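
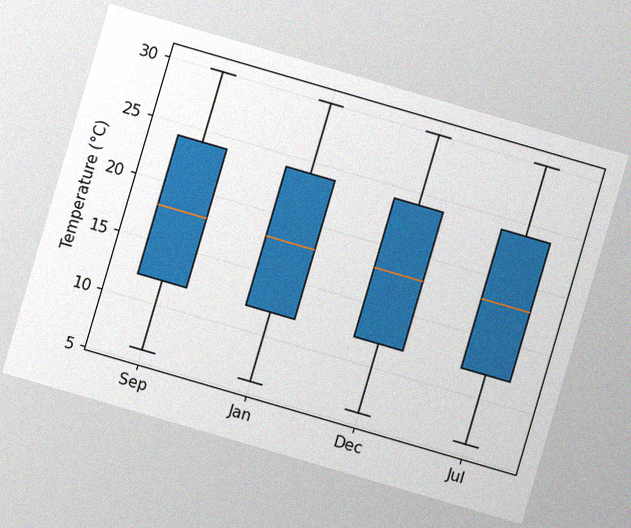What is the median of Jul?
18°C

The chart is tilted about 16° clockwise, with some photo noise. The median line in the Jul box sits at 18°C.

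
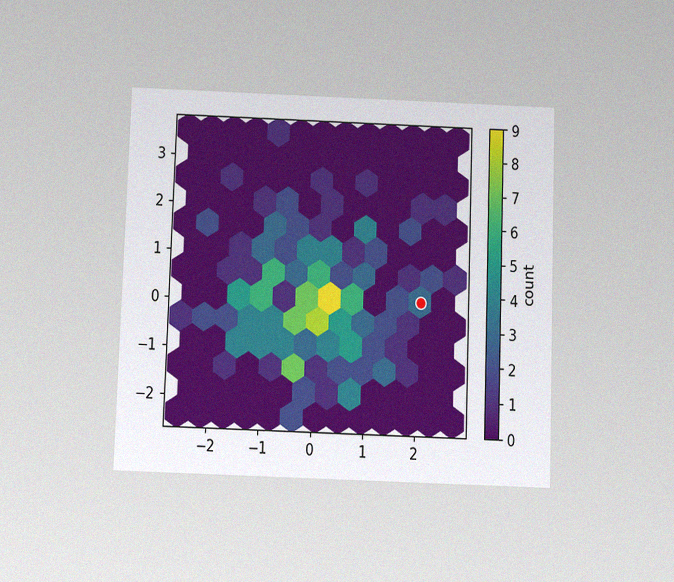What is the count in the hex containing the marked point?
3

The chart is viewed slightly from below, with some photo noise. The marked hex reads 3 on the colorbar.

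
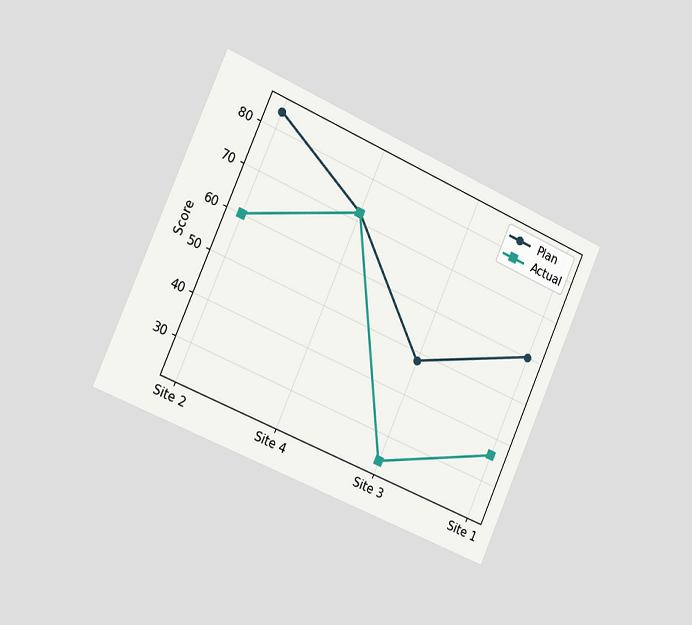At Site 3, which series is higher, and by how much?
Plan, by 24

The chart is tilted about 24° clockwise and viewed slightly from the left. At Site 3, Plan sits above the other line by 24.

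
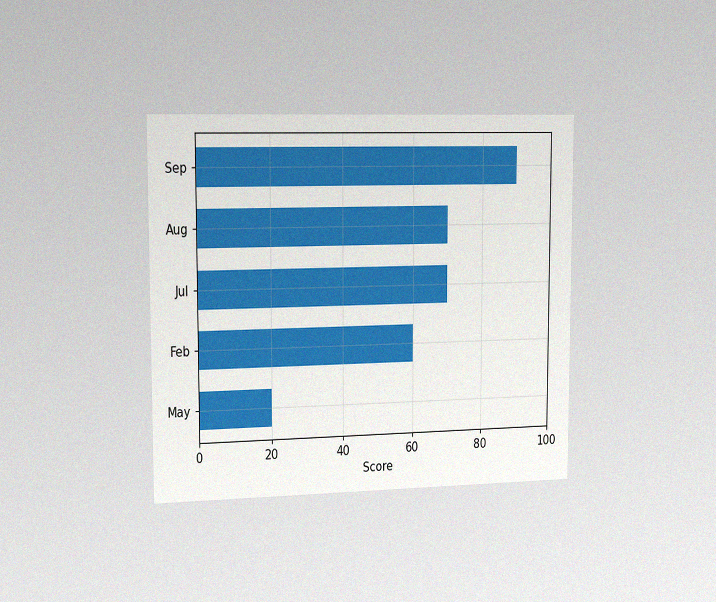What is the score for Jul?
The chart is viewed slightly from the left, with some photo noise. Reading along the chart's x-axis, the Jul bar reaches 70.

70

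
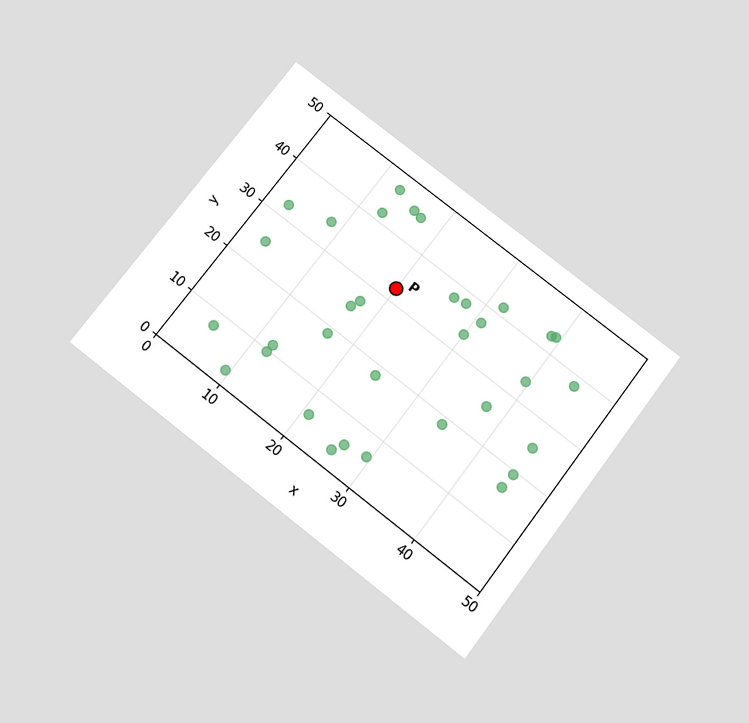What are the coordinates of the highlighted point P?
(20, 32.5)

The chart is tilted about 37° clockwise and viewed slightly from below. Following the gridlines from P to each axis, P sits at (20, 32.5).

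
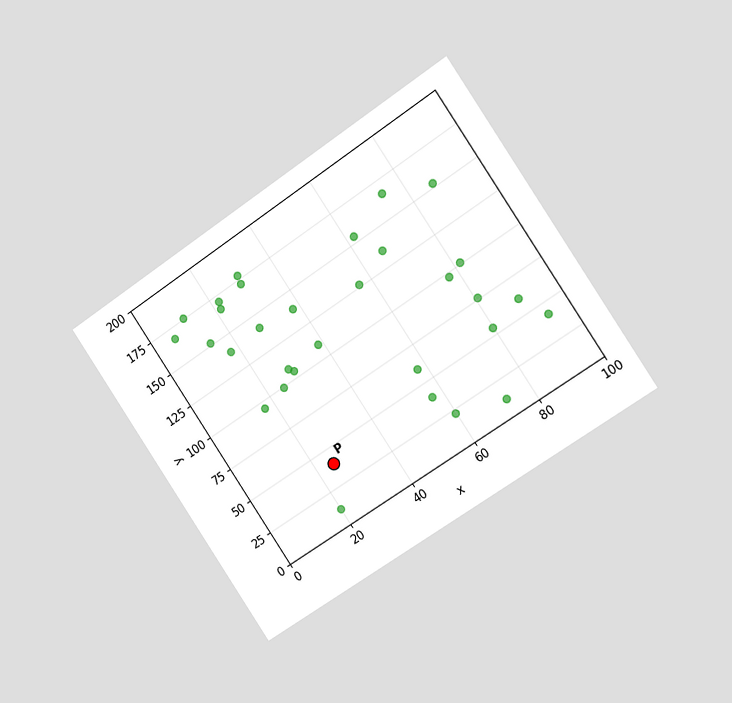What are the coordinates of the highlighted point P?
(25, 40)

The chart is tilted about 34° counter-clockwise and viewed slightly from the right. Following the gridlines from P to each axis, P sits at (25, 40).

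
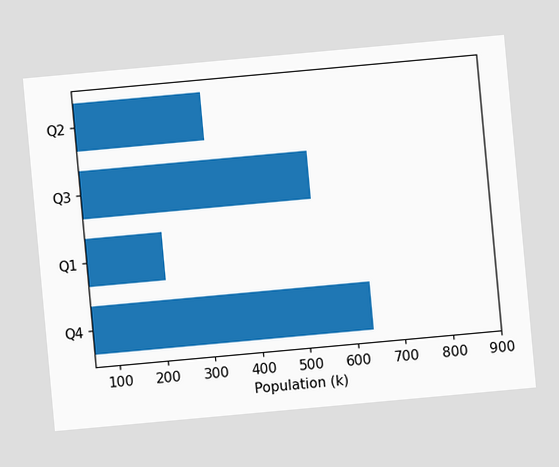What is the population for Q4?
636k

The chart is tilted about 5° counter-clockwise. Reading along the chart's x-axis, the Q4 bar reaches 636k.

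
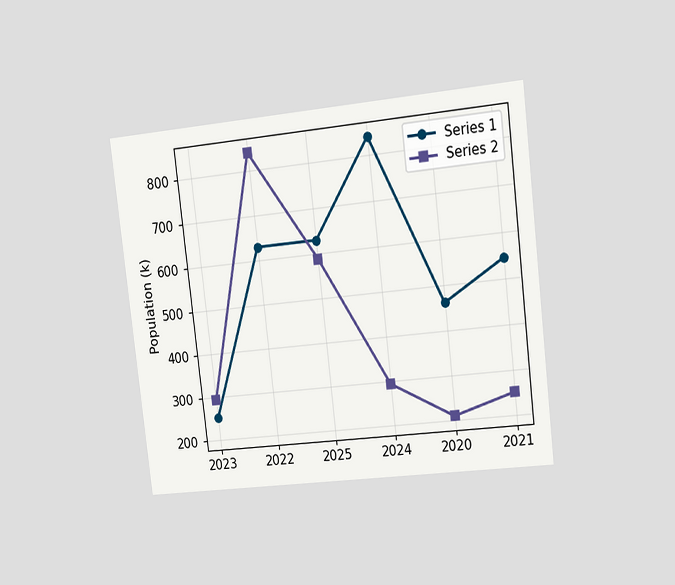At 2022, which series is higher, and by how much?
The chart is tilted about 7° counter-clockwise and viewed slightly from the right. At 2022, Series 2 sits above the other line by 210k.

Series 2, by 210k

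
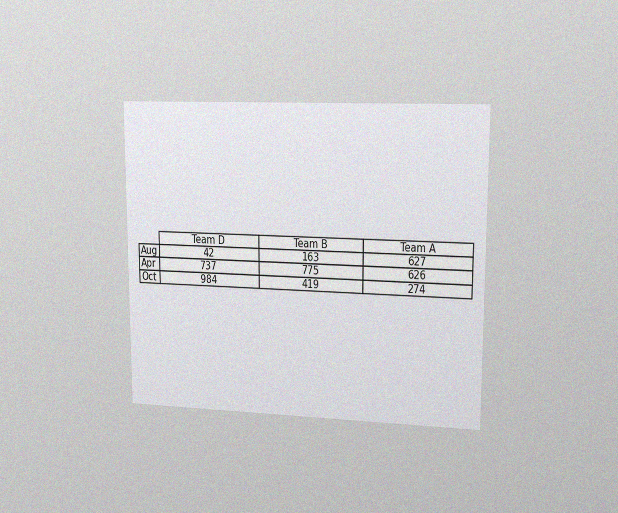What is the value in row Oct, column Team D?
984

The chart is viewed slightly from the right, with some photo noise. The (Oct, Team D) cell reads 984.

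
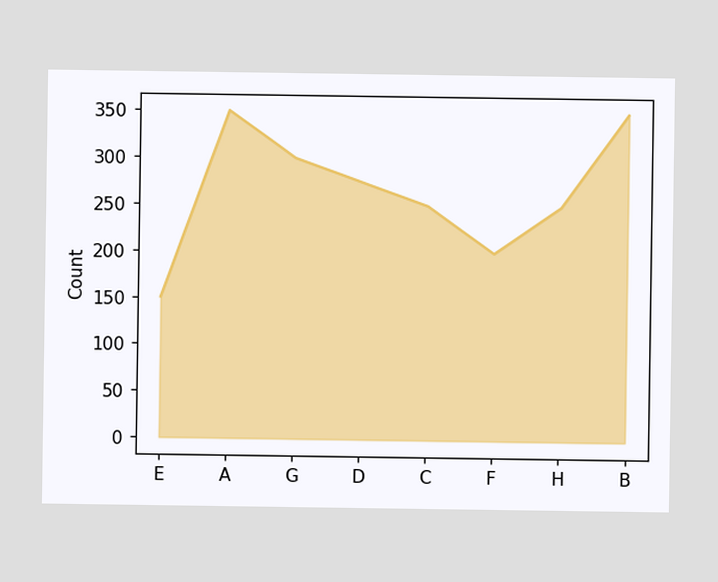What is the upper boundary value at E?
At E the upper boundary is at 150.

150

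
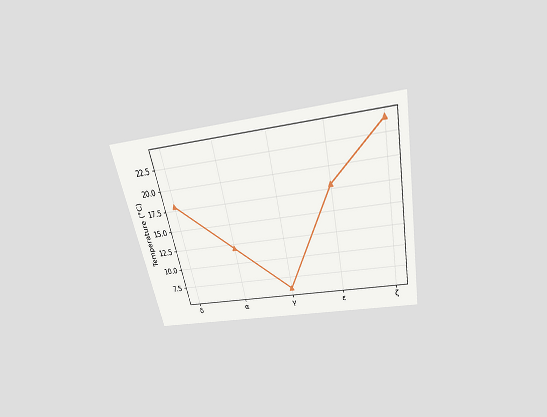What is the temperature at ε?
The chart is tilted about 12° counter-clockwise and viewed slightly from above. At ε, the line is at 18°C.

18°C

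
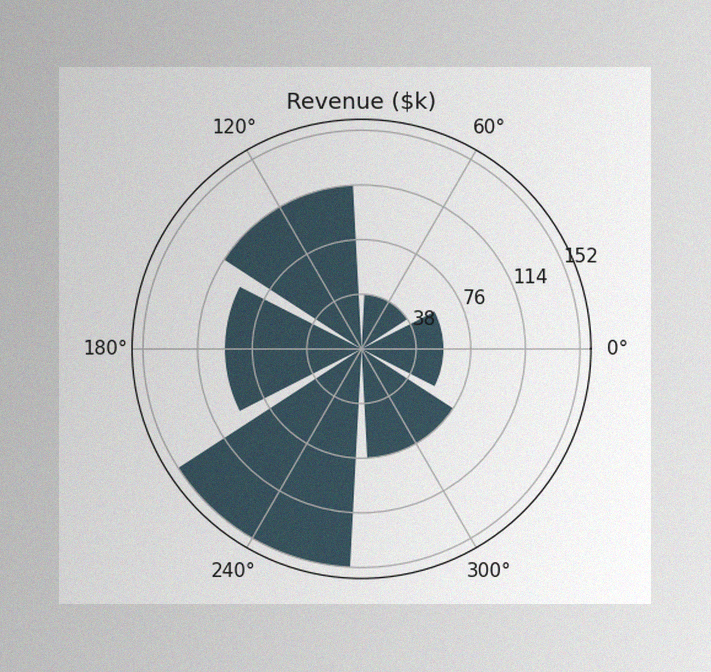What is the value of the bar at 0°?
The image has some photo noise and uneven lighting. The bar at 0° reaches $57k on the radial axis.

$57k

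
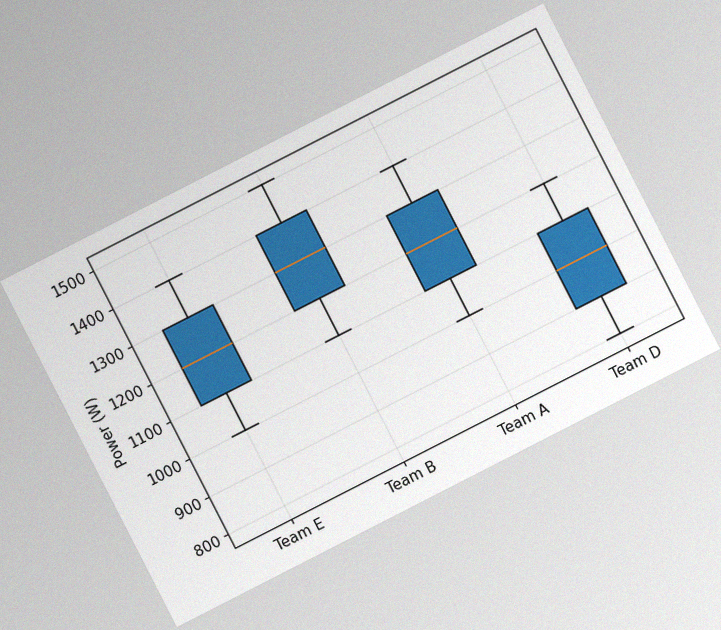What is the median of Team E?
The chart is tilted about 27° counter-clockwise, with some photo noise. The median line in the Team E box sits at 1200W.

1200W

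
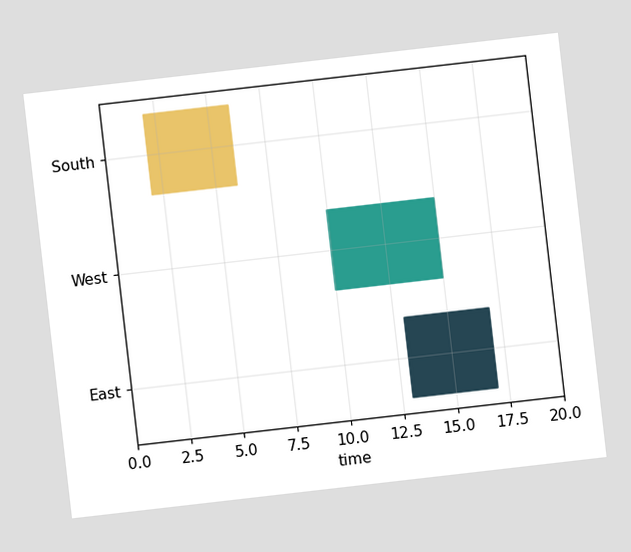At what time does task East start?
13

The chart is tilted about 7° counter-clockwise. The East bar begins at t=13.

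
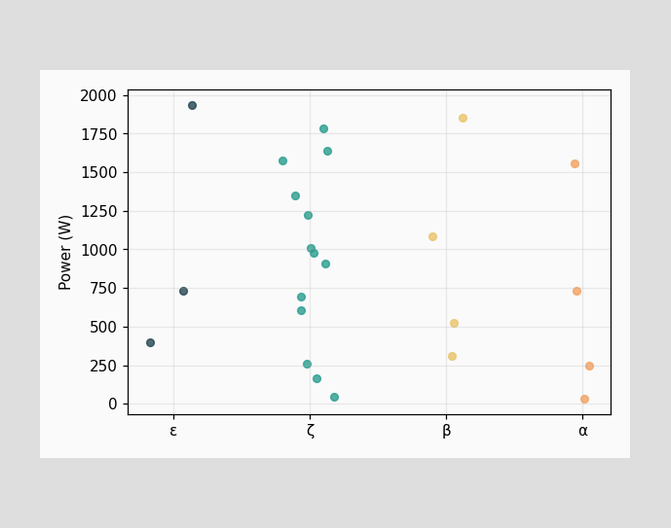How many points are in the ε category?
Counting the markers in the ε column gives 3.

3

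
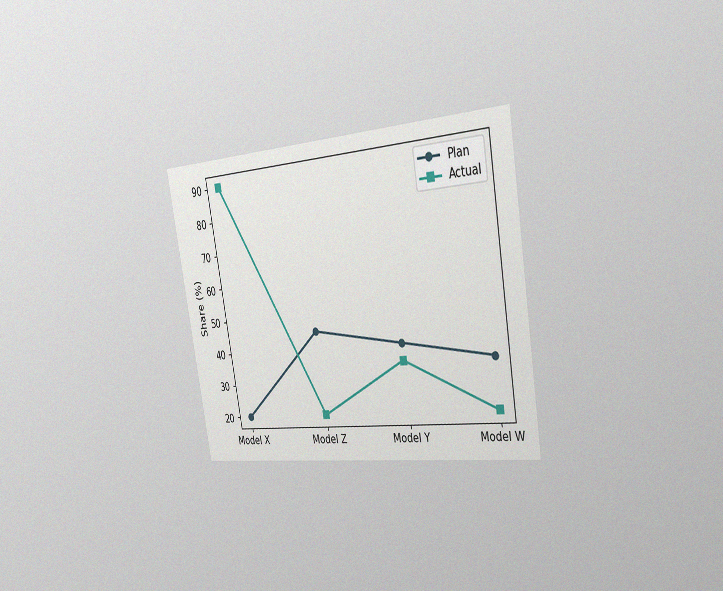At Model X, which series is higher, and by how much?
The chart is tilted about 10° counter-clockwise and viewed slightly from the right, with some photo noise. At Model X, Actual sits above the other line by 70%.

Actual, by 70%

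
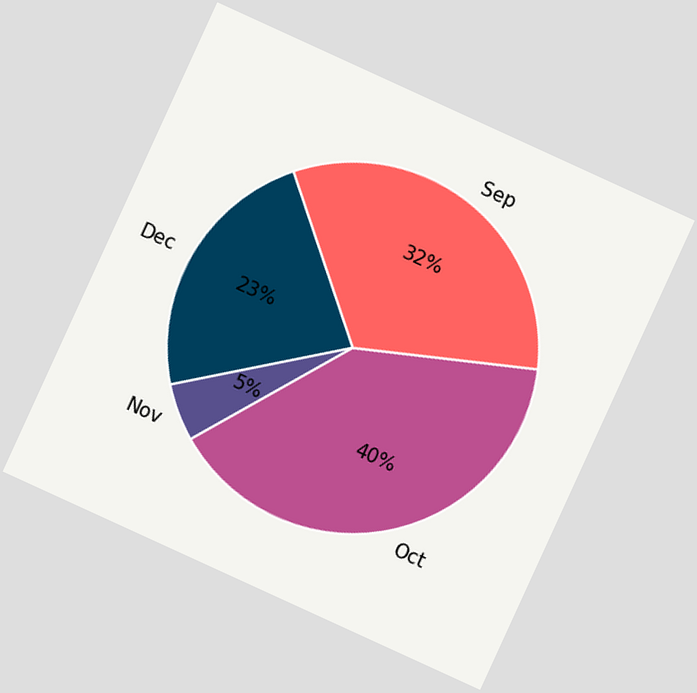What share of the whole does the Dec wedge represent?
The chart is tilted about 25° clockwise. The Dec slice takes up 23% of the pie.

23%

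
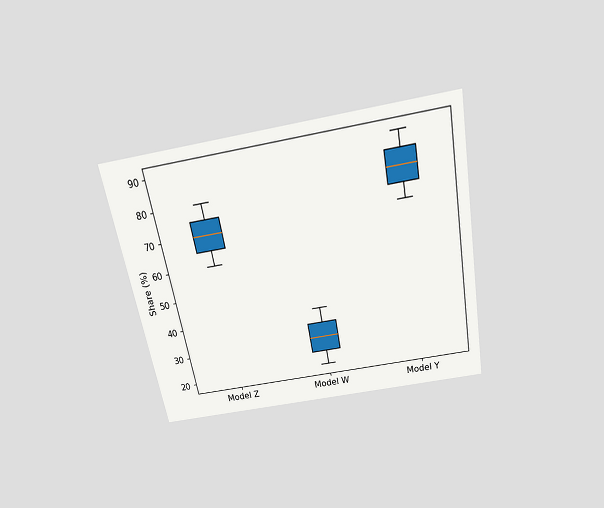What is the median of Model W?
30%

The chart is tilted about 11° counter-clockwise and viewed slightly from above. The median line in the Model W box sits at 30%.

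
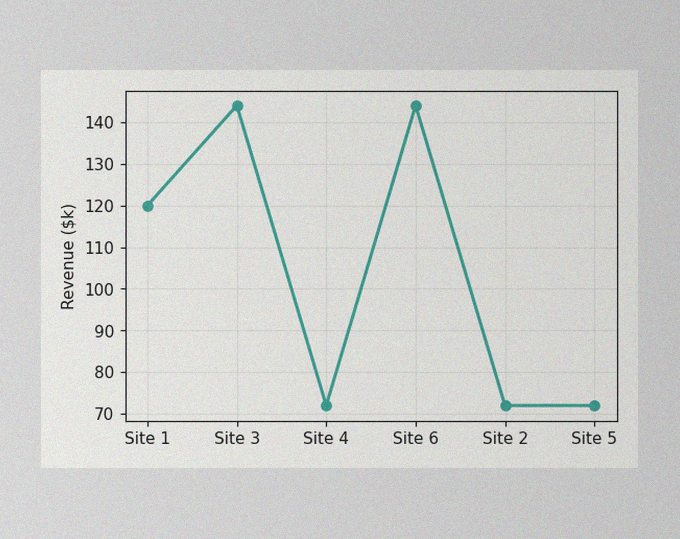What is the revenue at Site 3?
The image has some photo noise and uneven lighting. At Site 3, the line is at $144k.

$144k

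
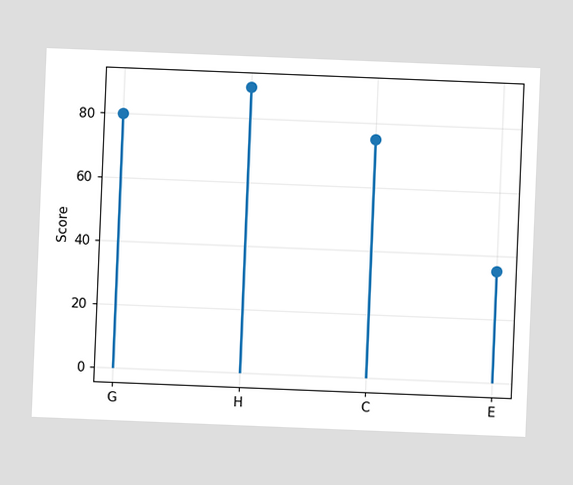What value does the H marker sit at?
The chart is tilted about 2° clockwise. The H marker sits at 90.

90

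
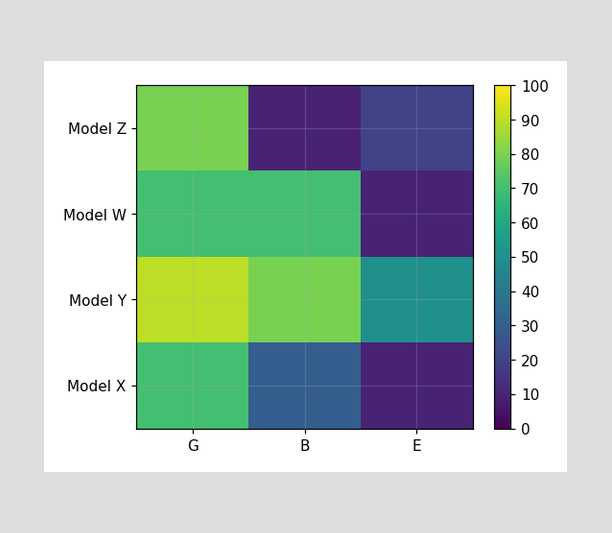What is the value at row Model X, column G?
Matching cell (Model X, G) against the colorbar gives 70.

70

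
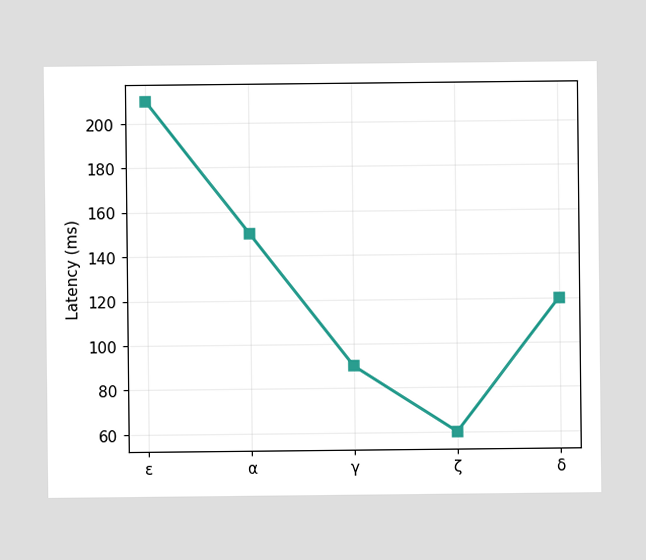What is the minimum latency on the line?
60ms

The lowest point is at ζ, and reading across to the y-axis gives 60ms.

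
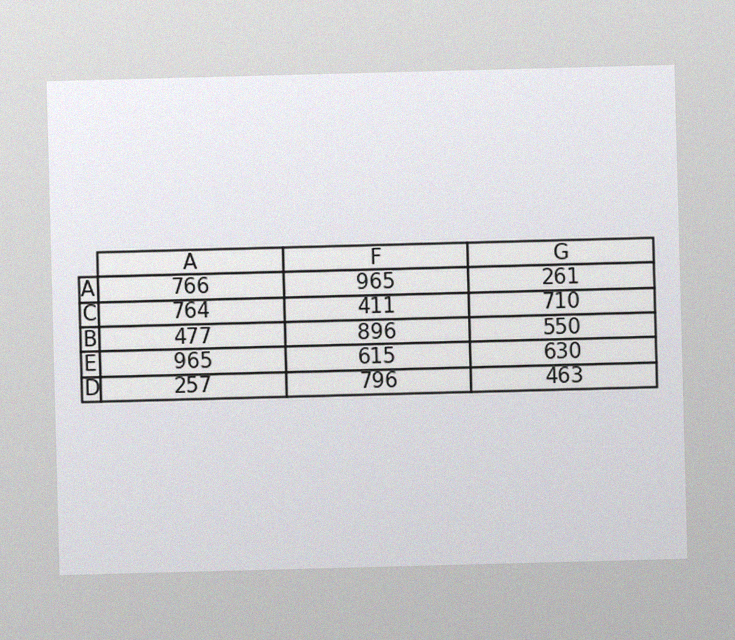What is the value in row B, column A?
The image has some photo noise and uneven lighting. The (B, A) cell reads 477.

477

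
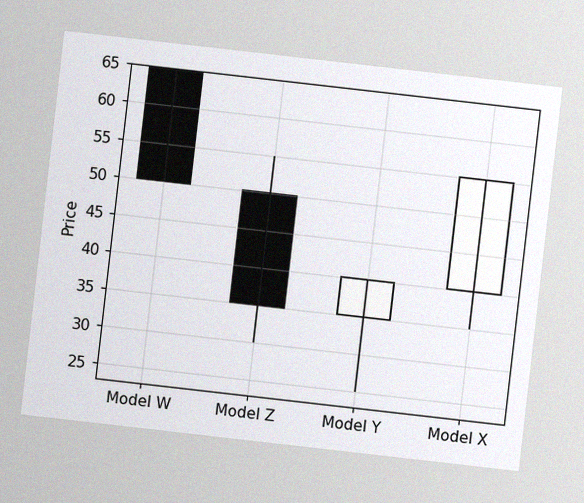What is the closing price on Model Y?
40

The chart is tilted about 7° clockwise, with some photo noise. The Model Y candle closes at 40.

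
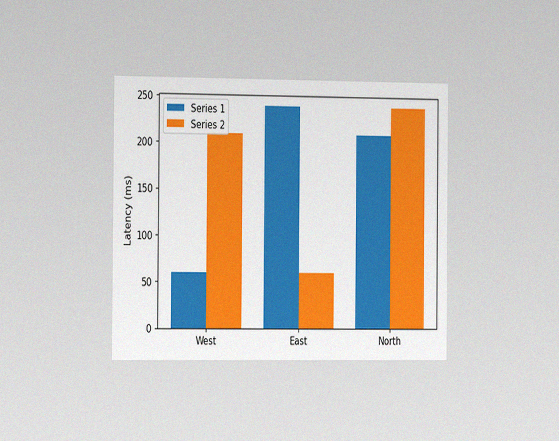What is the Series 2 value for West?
The chart is viewed slightly from the left, with some photo noise. The Series 2 bar at West reaches 210ms on the y-axis.

210ms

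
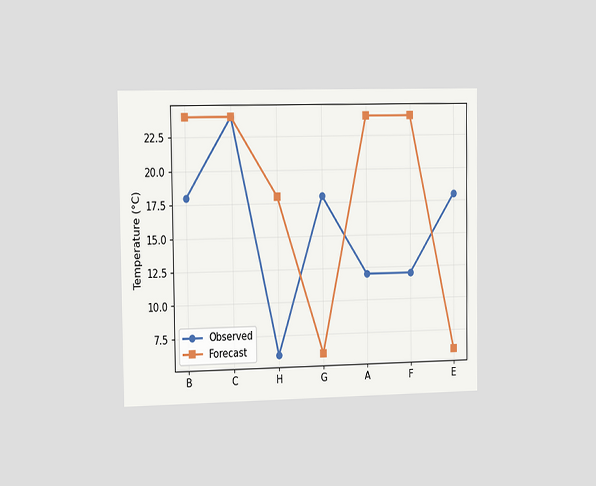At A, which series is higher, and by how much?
Forecast, by 12°C

The chart is viewed slightly from the left. At A, Forecast sits above the other line by 12°C.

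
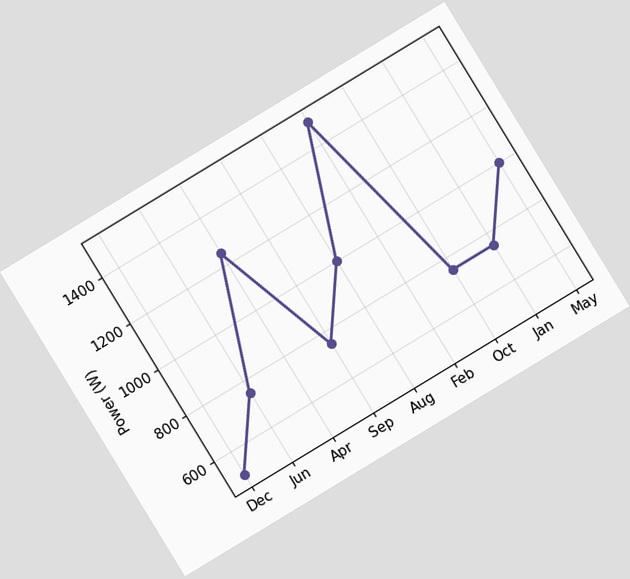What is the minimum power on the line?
The chart is tilted about 31° counter-clockwise. The lowest point is at Dec, and reading across to the y-axis gives 500W.

500W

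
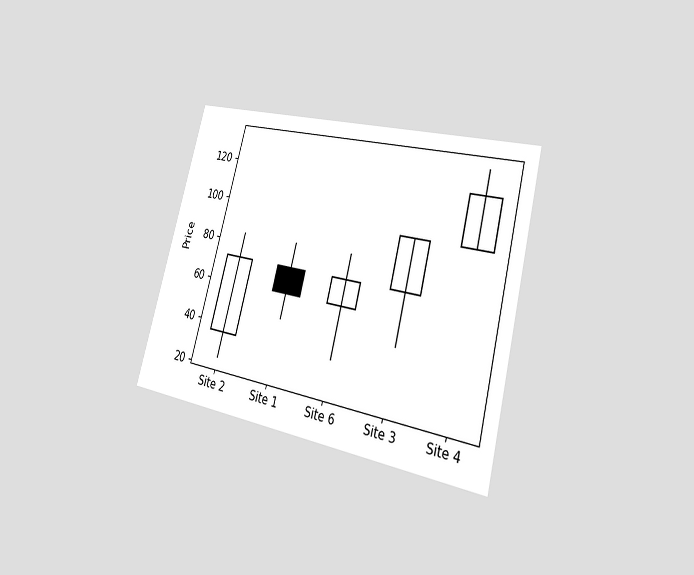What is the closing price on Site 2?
72

The chart is tilted about 15° clockwise and viewed slightly from the right. The Site 2 candle closes at 72.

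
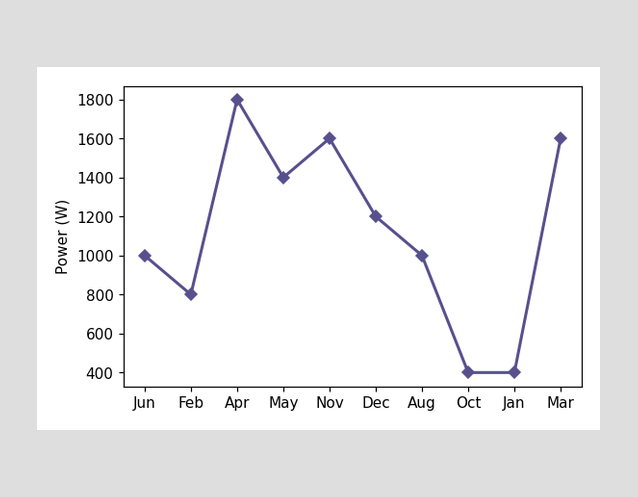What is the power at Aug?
1000W

At Aug, the line is at 1000W.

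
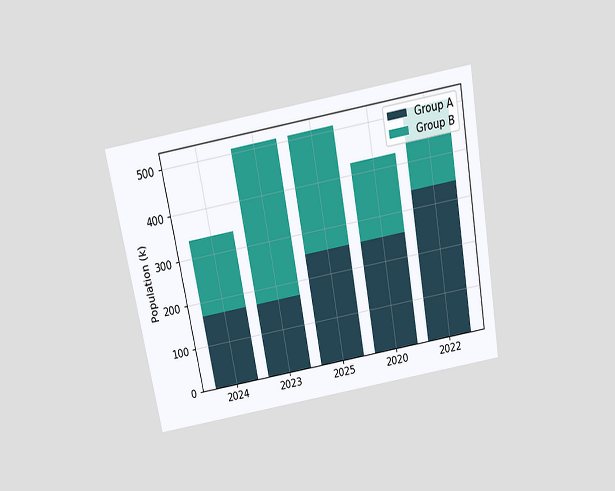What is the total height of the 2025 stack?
The chart is tilted about 10° counter-clockwise and viewed slightly from above. The 2025 stack's top reaches 510k on the y-axis.

510k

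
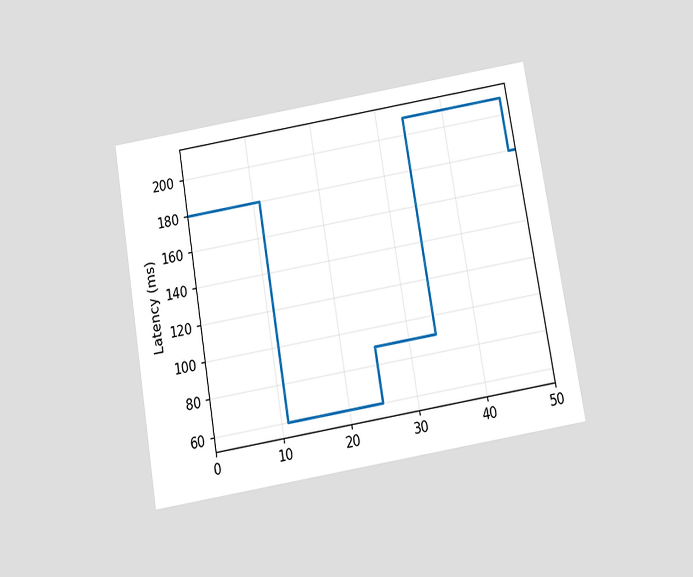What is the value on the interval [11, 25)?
The chart is tilted about 10° counter-clockwise and viewed slightly from below. On [11, 25) the step sits at 60ms.

60ms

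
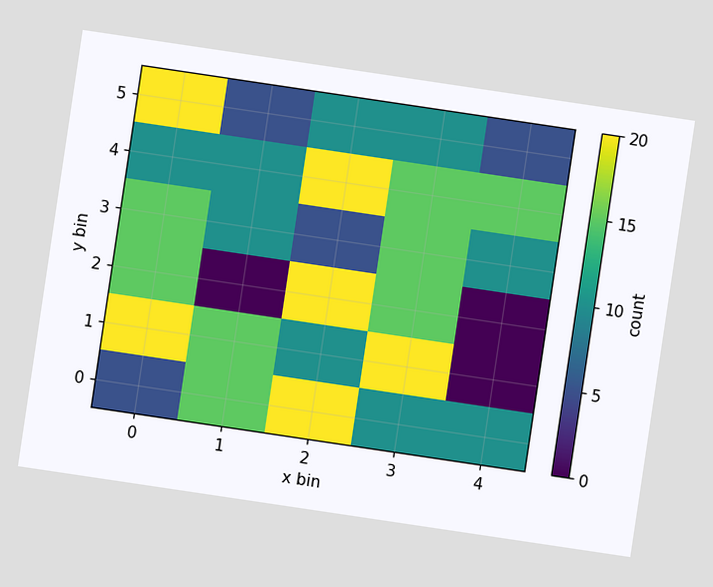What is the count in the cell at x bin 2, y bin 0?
20

The chart is tilted about 8° clockwise. Matching the cell (2, 0) against the colorbar gives 20.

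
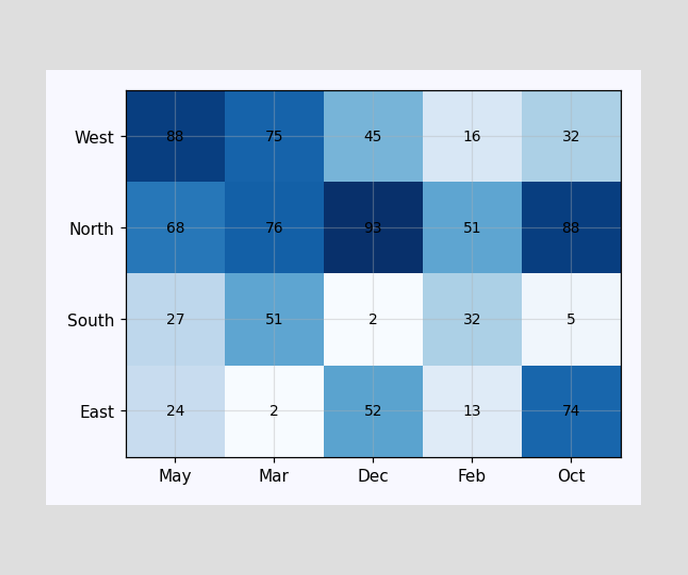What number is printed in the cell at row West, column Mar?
75

The (West, Mar) cell reads 75.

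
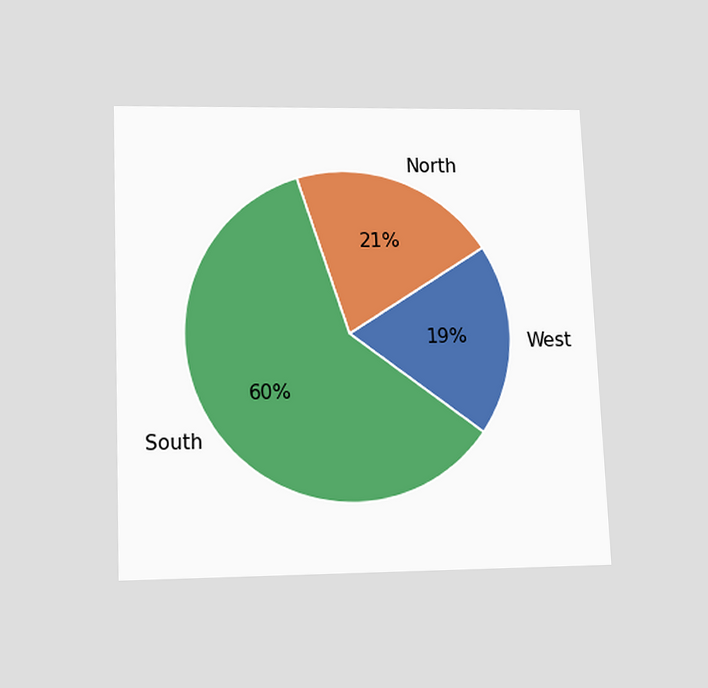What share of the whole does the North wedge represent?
The chart is tilted about 2° counter-clockwise and viewed slightly from below. The North slice takes up 21% of the pie.

21%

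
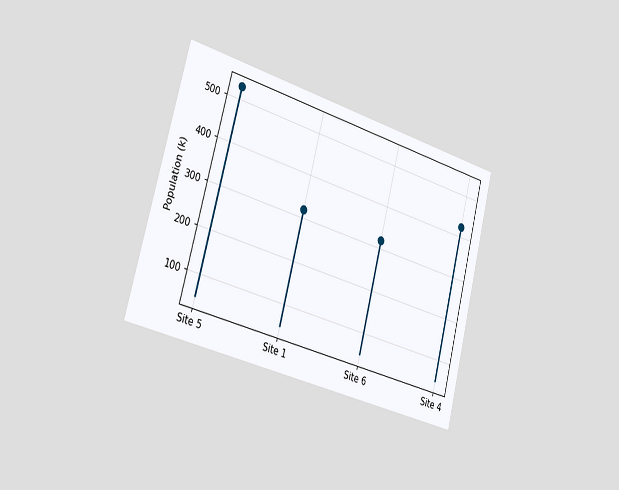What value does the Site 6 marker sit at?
The chart is tilted about 15° clockwise and viewed slightly from the left. The Site 6 marker sits at 318k.

318k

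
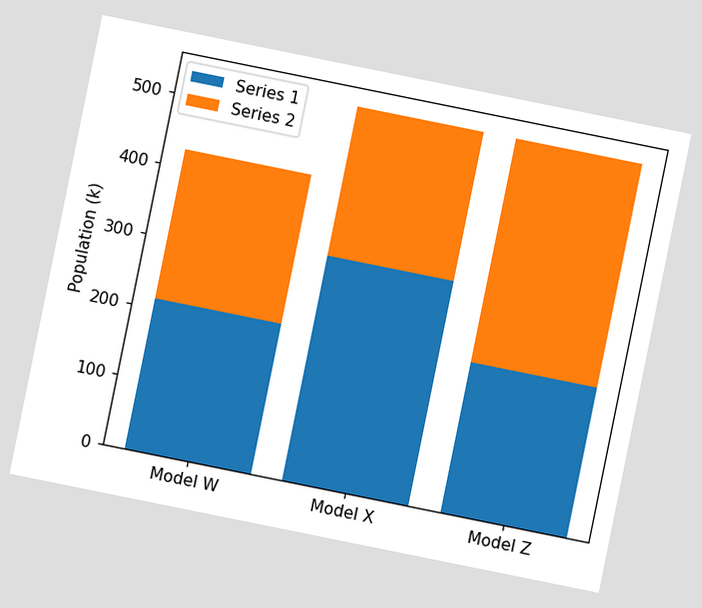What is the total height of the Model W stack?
424k

The chart is tilted about 11° clockwise. The Model W stack's top reaches 424k on the y-axis.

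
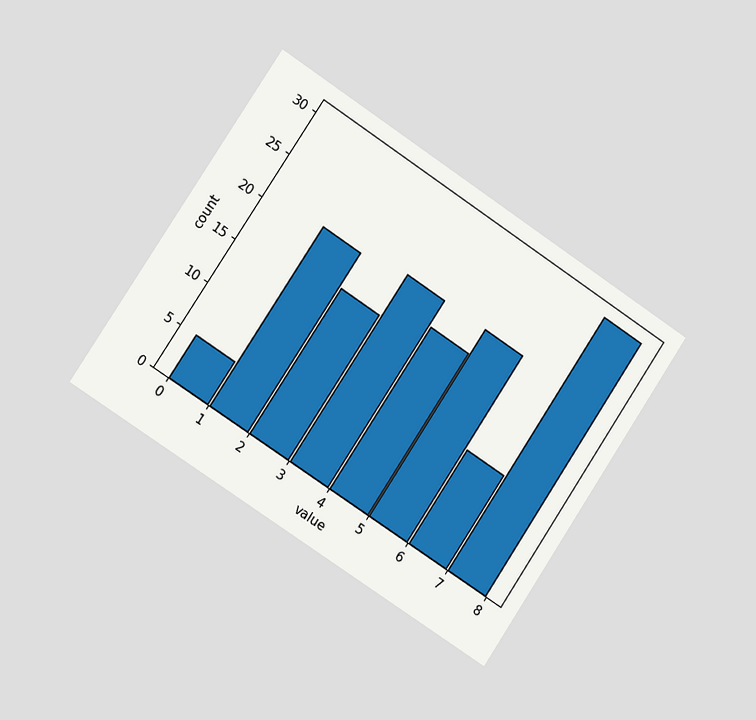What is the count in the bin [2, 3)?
The chart is tilted about 34° clockwise and viewed slightly from the left. The [2, 3) bin has height 17.

17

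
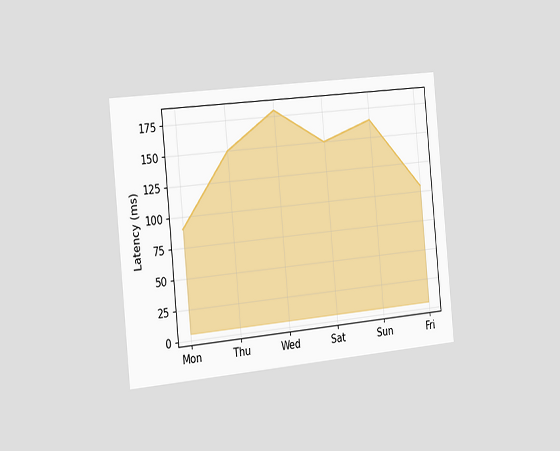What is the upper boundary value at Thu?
The chart is tilted about 5° counter-clockwise and viewed slightly from the left. At Thu the upper boundary is at 150ms.

150ms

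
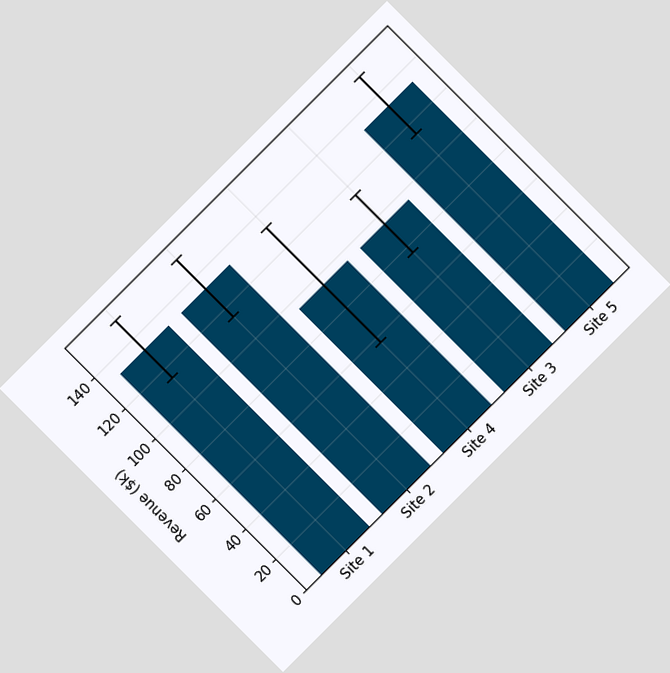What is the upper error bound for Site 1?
The chart is tilted about 45° counter-clockwise. The Site 1 bar's upper whisker reaches $152k.

$152k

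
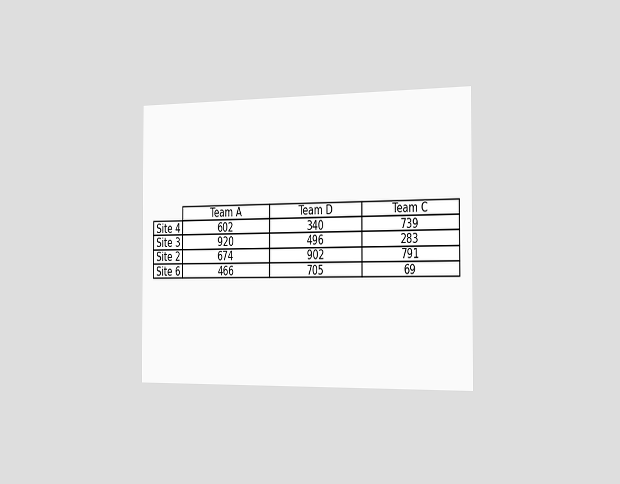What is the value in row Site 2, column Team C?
791

The chart is viewed slightly from the right. The (Site 2, Team C) cell reads 791.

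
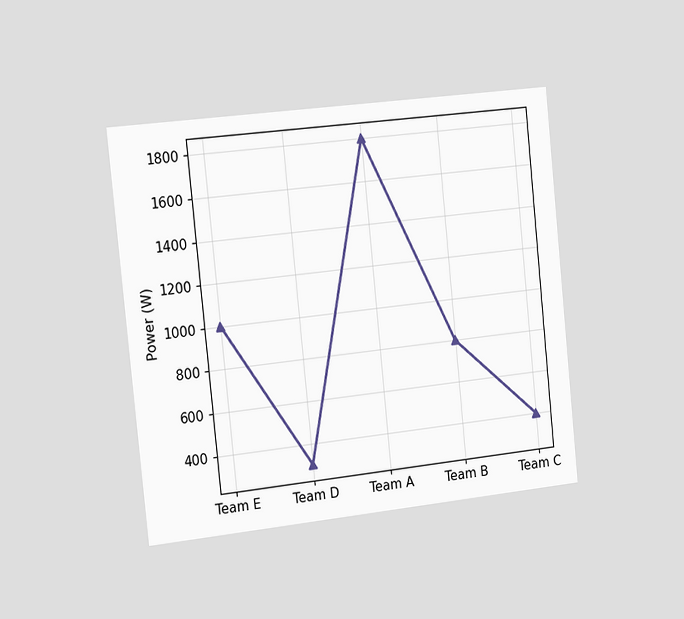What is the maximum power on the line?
The chart is tilted about 6° counter-clockwise and viewed slightly from the left. The highest point is at Team A, and reading across to the y-axis gives 1800W.

1800W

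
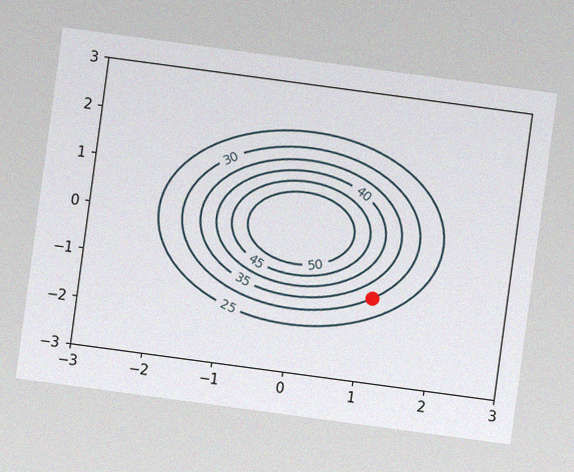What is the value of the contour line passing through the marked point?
30

The chart is tilted about 8° clockwise, with some photo noise. The marked point sits on the contour labelled 30.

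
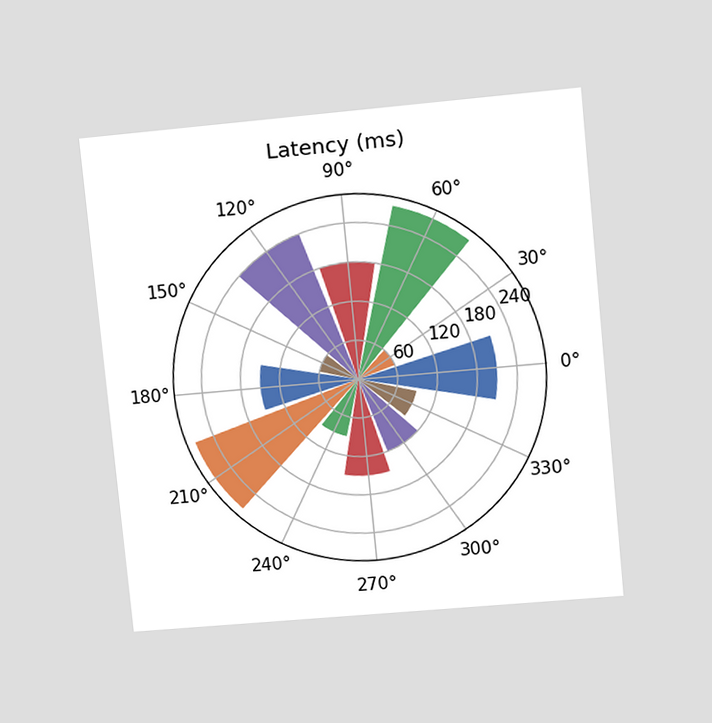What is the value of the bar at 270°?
150ms

The chart is tilted about 5° counter-clockwise and viewed at a slight angle. The bar at 270° reaches 150ms on the radial axis.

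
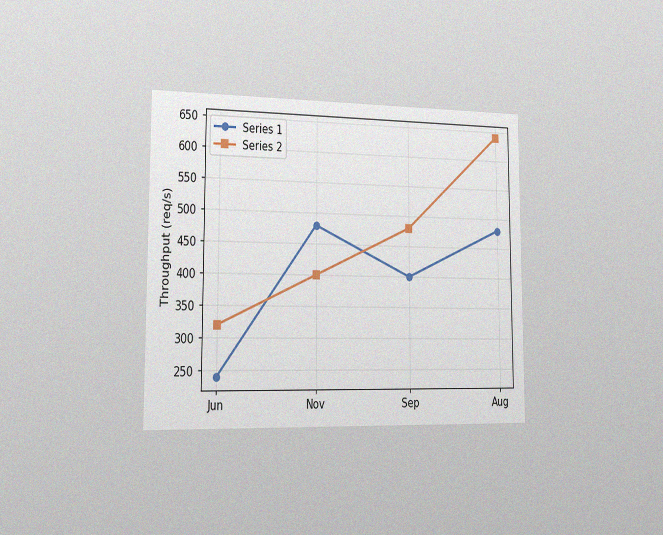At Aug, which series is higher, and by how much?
Series 2, by 160req/s

The chart is viewed slightly from the left, with some photo noise. At Aug, Series 2 sits above the other line by 160req/s.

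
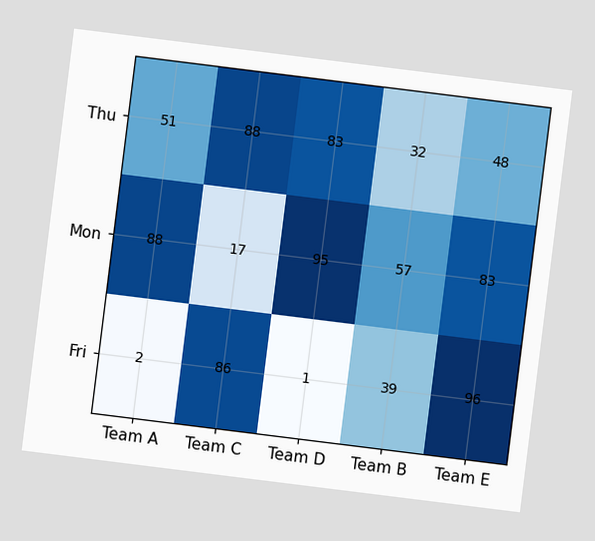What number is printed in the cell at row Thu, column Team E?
48

The chart is tilted about 7° clockwise. The (Thu, Team E) cell reads 48.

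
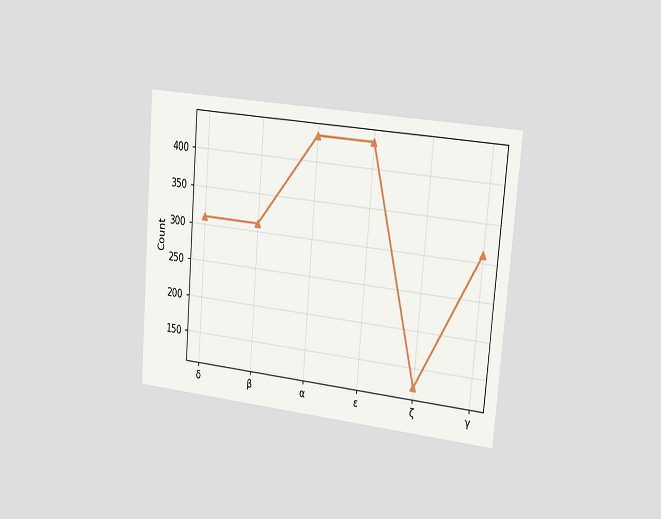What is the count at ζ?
The chart is tilted about 5° clockwise and viewed slightly from the right. At ζ, the line is at 124.

124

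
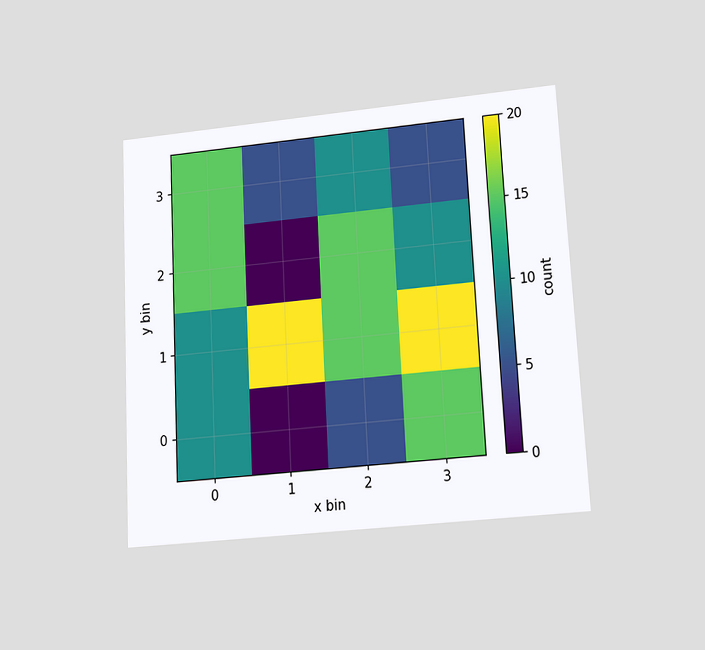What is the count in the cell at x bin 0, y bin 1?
The chart is tilted about 3° counter-clockwise and viewed slightly from below. Matching the cell (0, 1) against the colorbar gives 10.

10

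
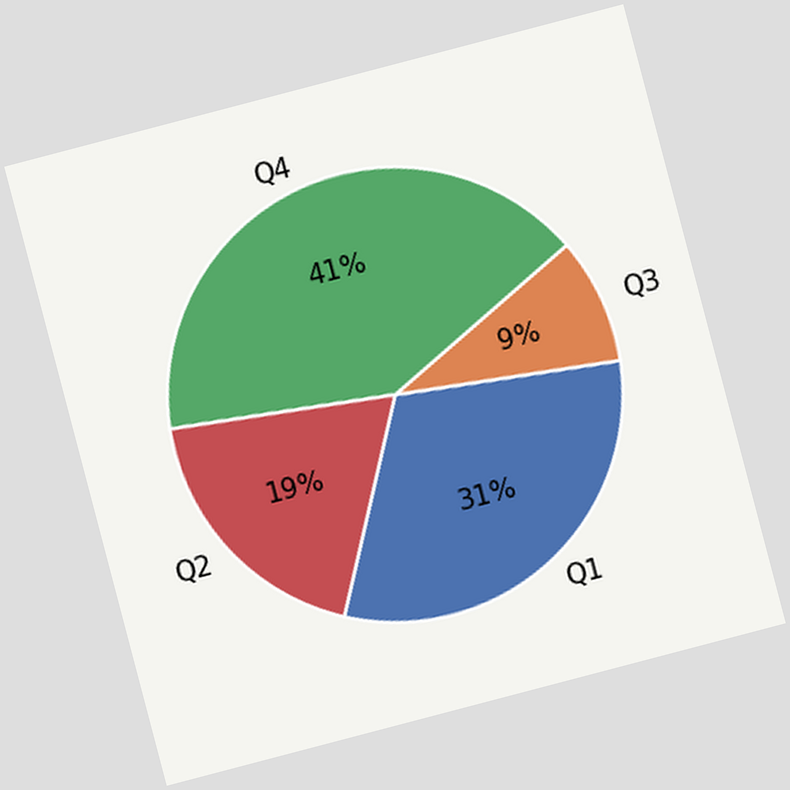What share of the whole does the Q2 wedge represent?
19%

The chart is tilted about 15° counter-clockwise. The Q2 slice takes up 19% of the pie.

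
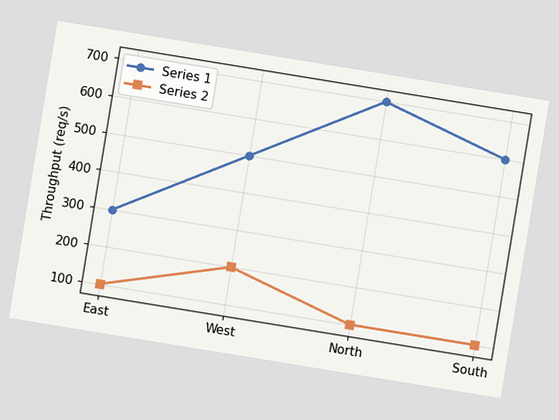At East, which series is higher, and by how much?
Series 1, by 200req/s

The chart is tilted about 9° clockwise. At East, Series 1 sits above the other line by 200req/s.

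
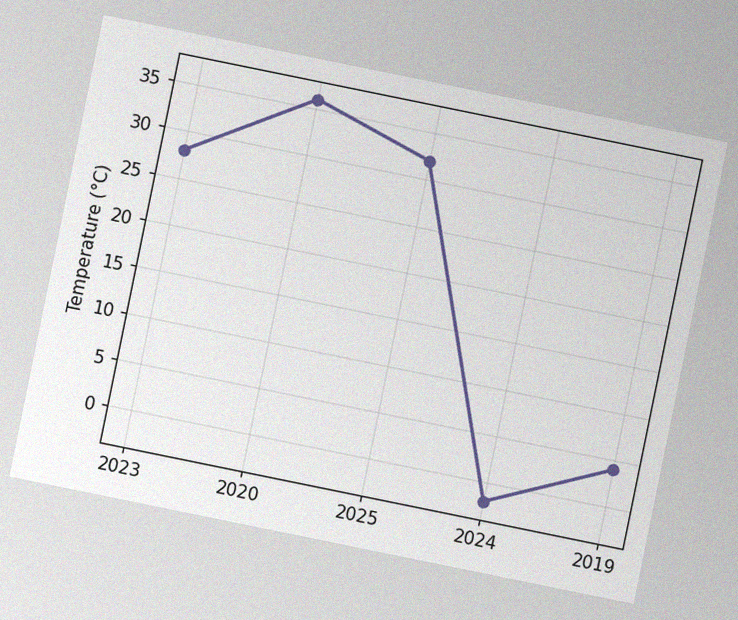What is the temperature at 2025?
32°C

The chart is tilted about 12° clockwise, with some photo noise. At 2025, the line is at 32°C.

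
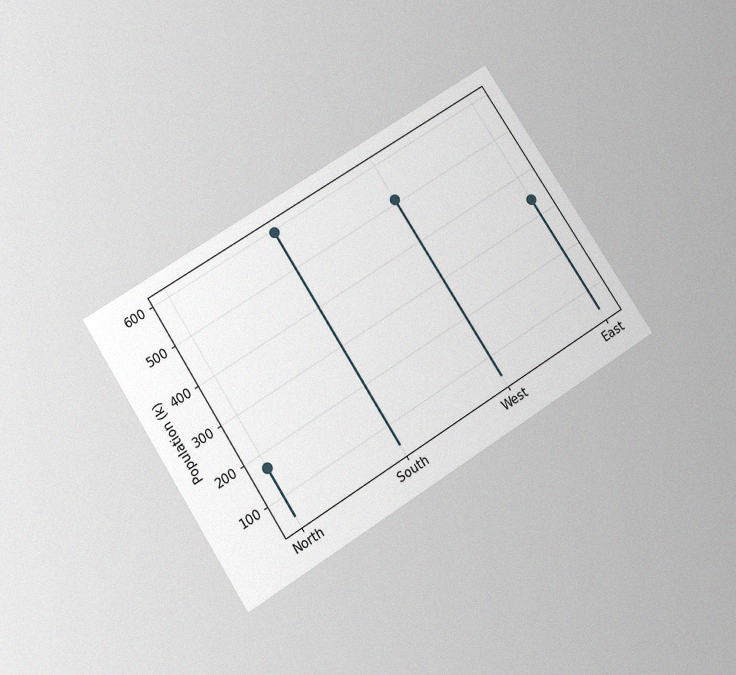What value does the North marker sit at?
The chart is tilted about 33° counter-clockwise and viewed slightly from below, with some photo noise. The North marker sits at 170k.

170k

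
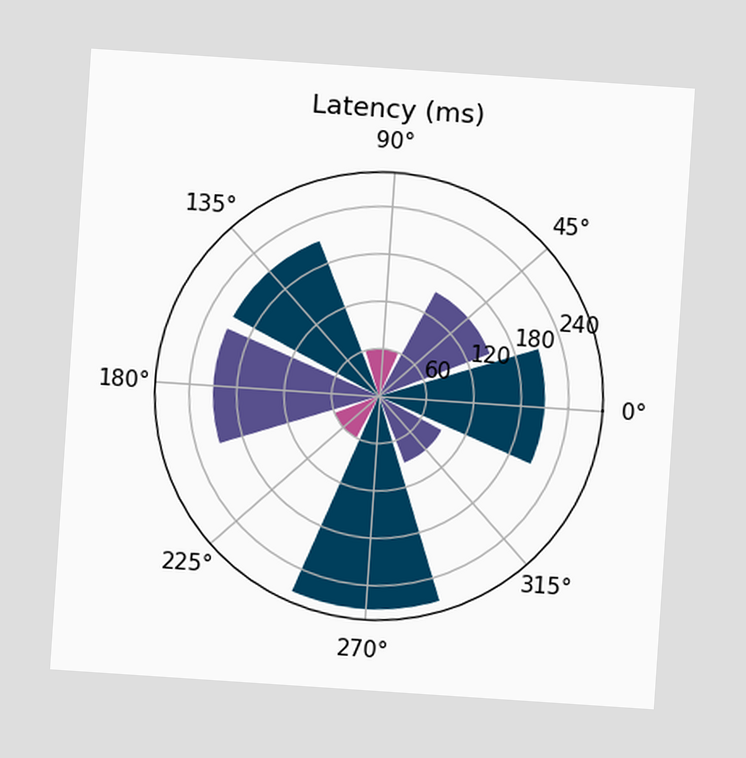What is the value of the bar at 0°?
The chart is tilted about 4° clockwise. The bar at 0° reaches 210ms on the radial axis.

210ms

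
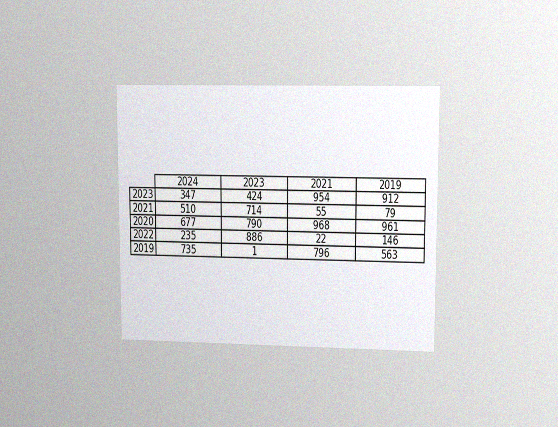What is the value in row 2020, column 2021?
968

The chart is viewed at a slight angle, with some photo noise. The (2020, 2021) cell reads 968.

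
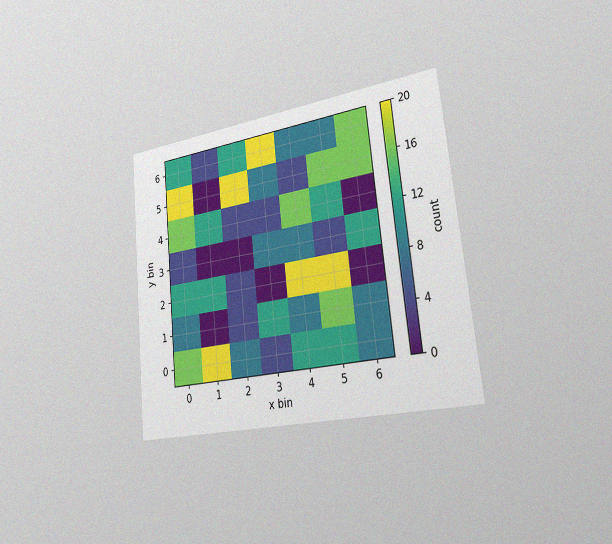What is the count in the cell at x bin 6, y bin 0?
8

The chart is tilted about 6° counter-clockwise and viewed slightly from the right, with some photo noise. Matching the cell (6, 0) against the colorbar gives 8.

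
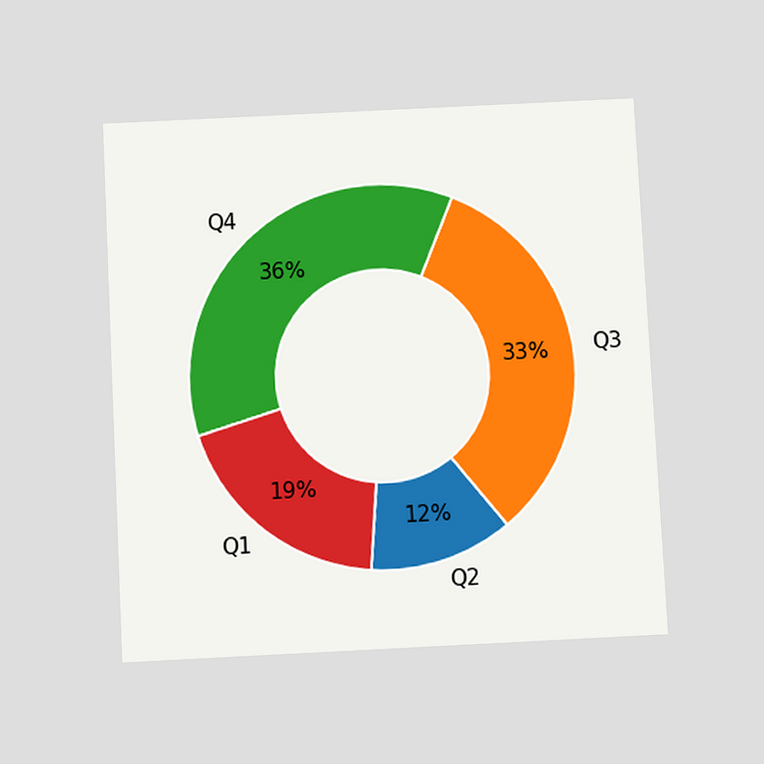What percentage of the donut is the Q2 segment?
12%

The chart is tilted about 3° counter-clockwise and viewed at a slight angle. The Q2 segment takes up 12% of the ring.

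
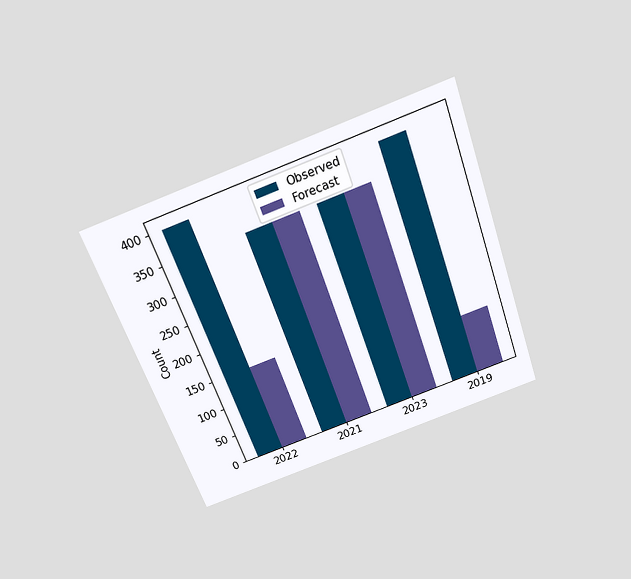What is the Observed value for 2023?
350

The chart is tilted about 20° counter-clockwise and viewed slightly from above. The Observed bar at 2023 reaches 350 on the y-axis.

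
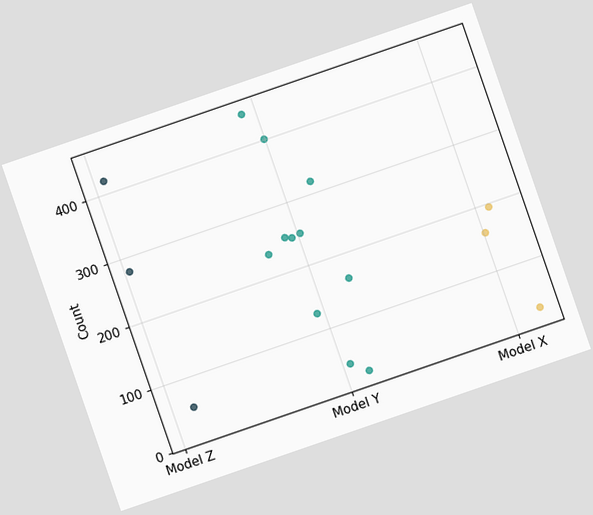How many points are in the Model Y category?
The chart is tilted about 19° counter-clockwise. Counting the markers in the Model Y column gives 11.

11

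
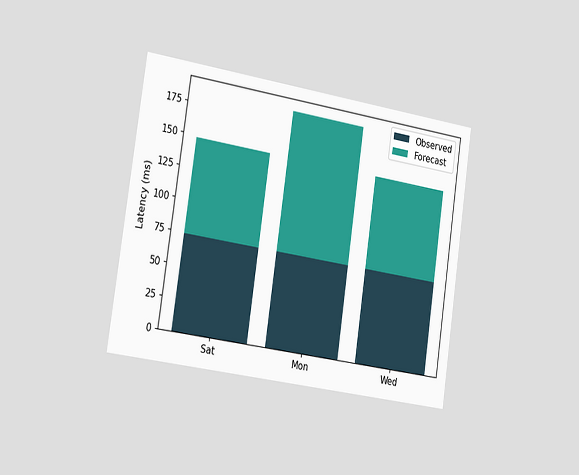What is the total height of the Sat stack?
148ms

The chart is tilted about 8° clockwise and viewed slightly from the left. The Sat stack's top reaches 148ms on the y-axis.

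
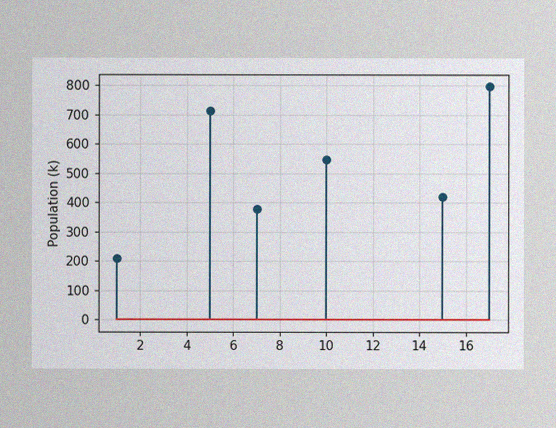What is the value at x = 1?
The image has some photo noise and uneven lighting. The stem at x=1 reaches 210k.

210k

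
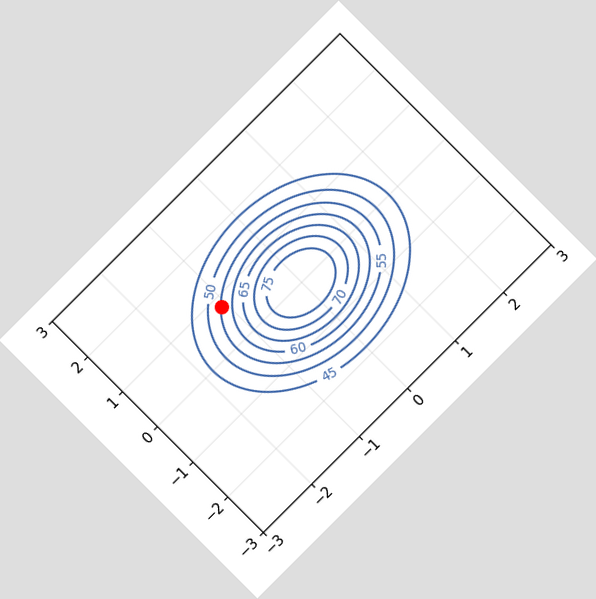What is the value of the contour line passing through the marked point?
55

The chart is tilted about 45° counter-clockwise. The marked point sits on the contour labelled 55.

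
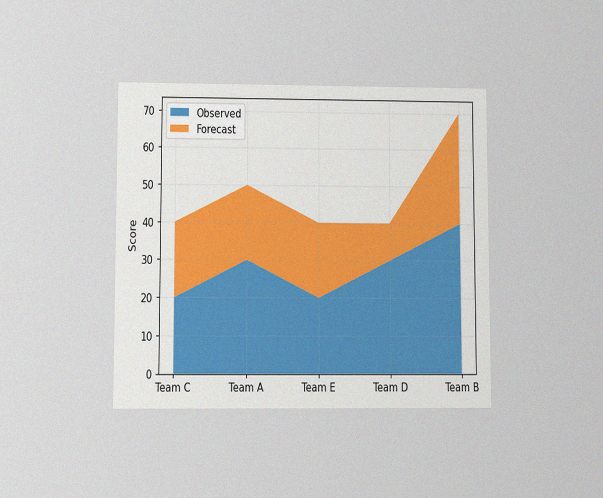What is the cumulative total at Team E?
The chart is viewed at a slight angle, with some photo noise. The stacked total at Team E reaches 40.

40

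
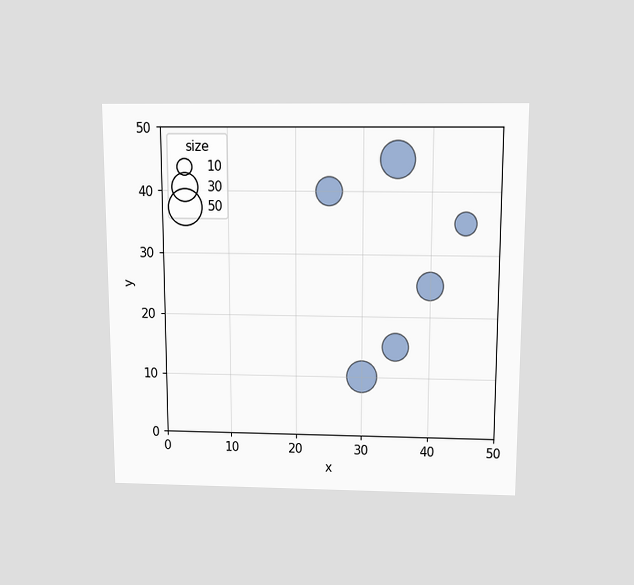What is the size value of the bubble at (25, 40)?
30

The chart is viewed slightly from above. Matching the bubble at (25, 40) against the size legend gives 30.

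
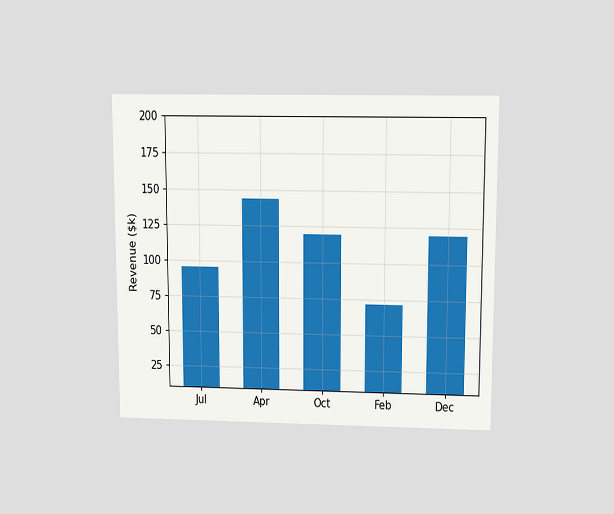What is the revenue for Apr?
The chart is viewed slightly from above. Reading along the chart's y-axis, the Apr bar reaches $144k.

$144k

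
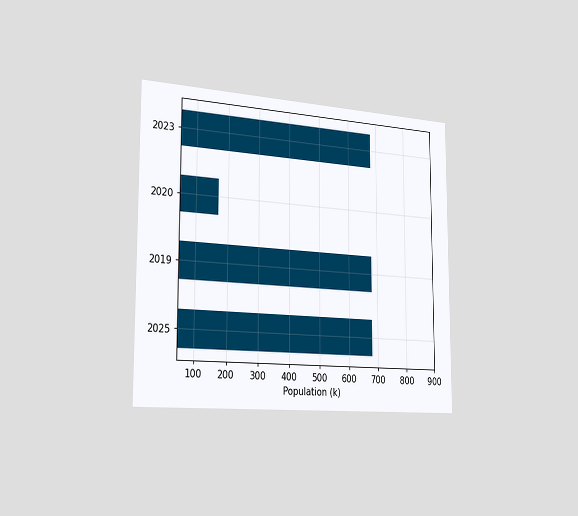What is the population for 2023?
The chart is viewed slightly from the left. Reading along the chart's x-axis, the 2023 bar reaches 680k.

680k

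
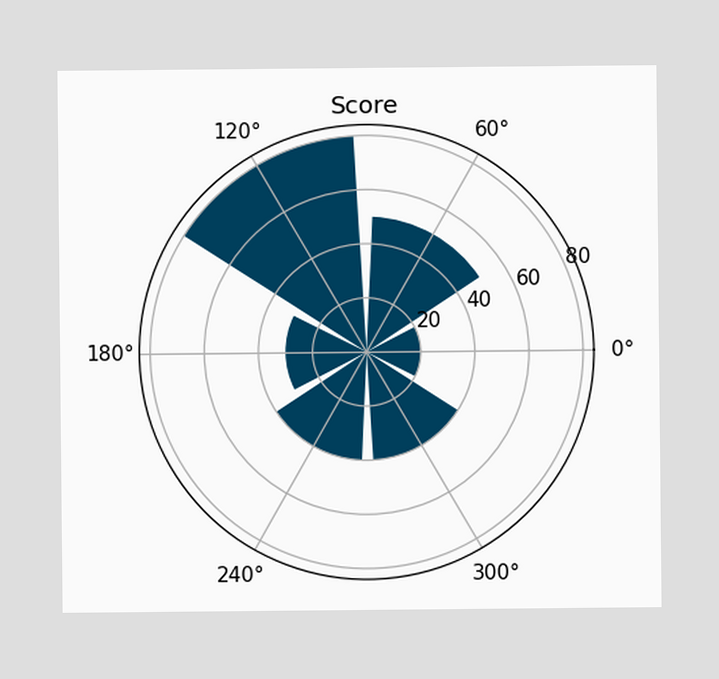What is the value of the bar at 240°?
The bar at 240° reaches 40 on the radial axis.

40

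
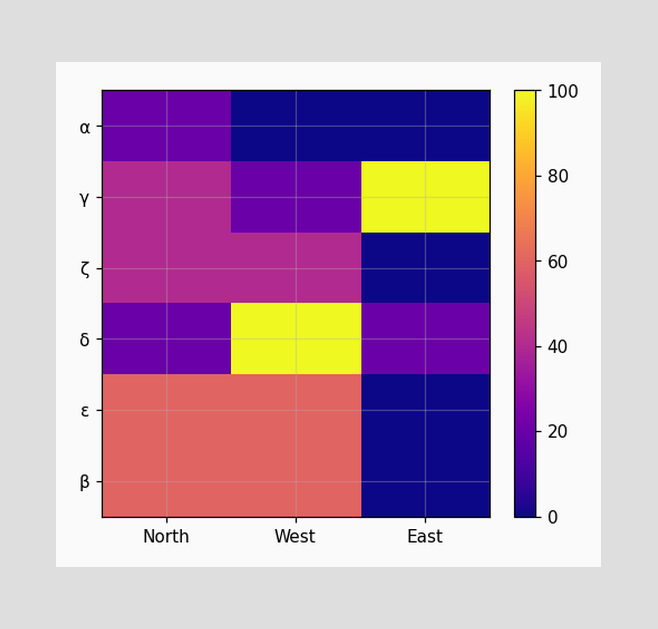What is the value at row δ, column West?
100

Matching cell (δ, West) against the colorbar gives 100.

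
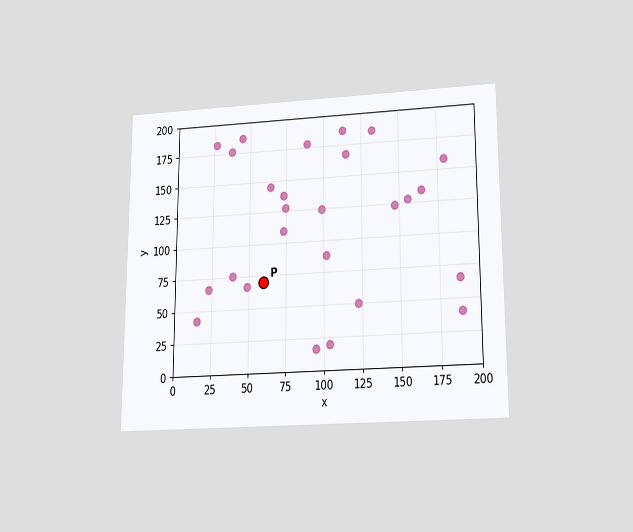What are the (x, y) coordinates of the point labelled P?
(60, 70)

The chart is viewed slightly from below. Following the gridlines from P to each axis, P sits at (60, 70).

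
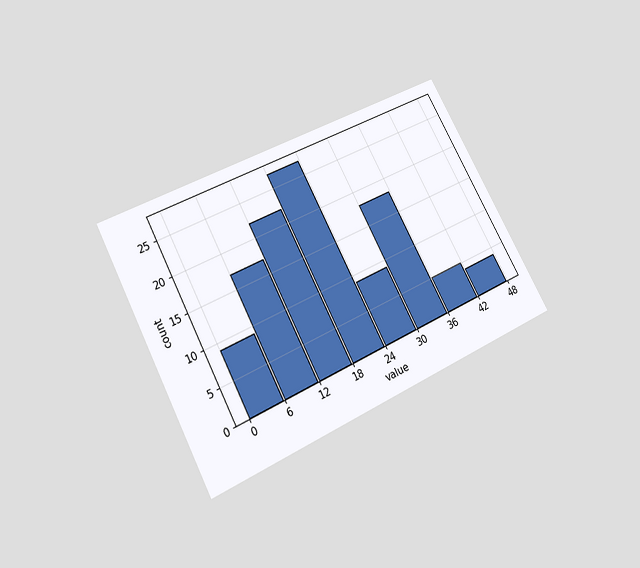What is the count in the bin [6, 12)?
17

The chart is tilted about 28° counter-clockwise and viewed slightly from below. The [6, 12) bin has height 17.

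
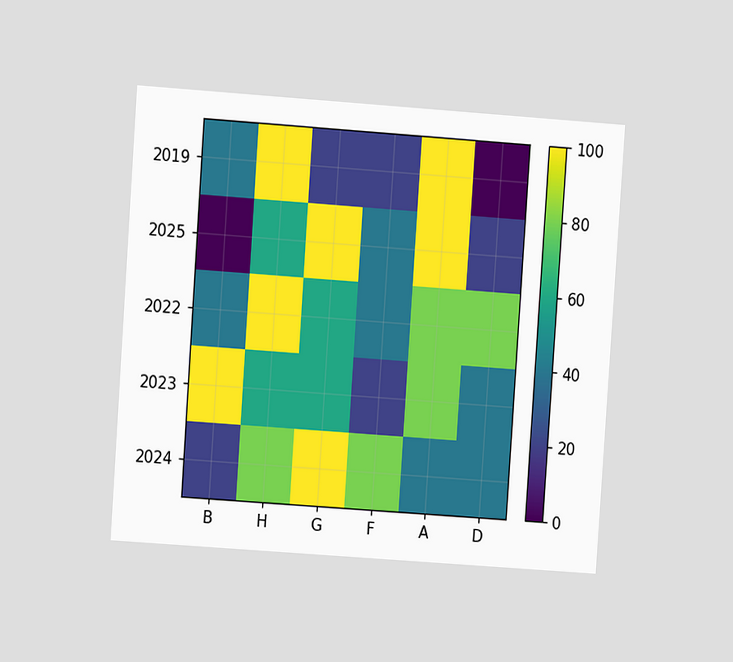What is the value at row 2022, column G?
The chart is tilted about 4° clockwise and viewed at a slight angle. Matching cell (2022, G) against the colorbar gives 60.

60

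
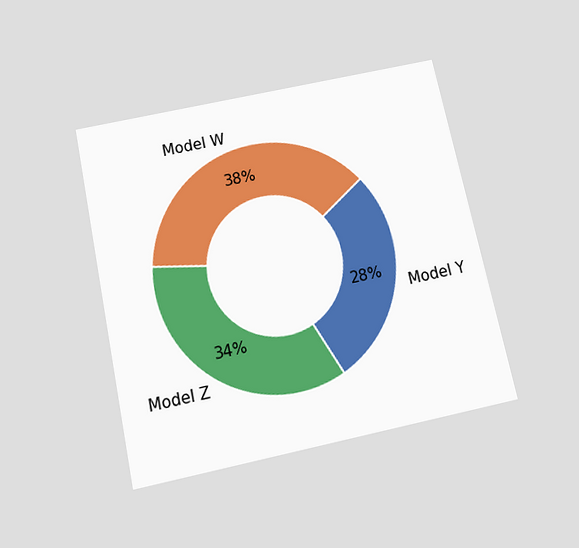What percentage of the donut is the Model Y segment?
28%

The chart is tilted about 12° counter-clockwise and viewed slightly from below. The Model Y segment takes up 28% of the ring.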